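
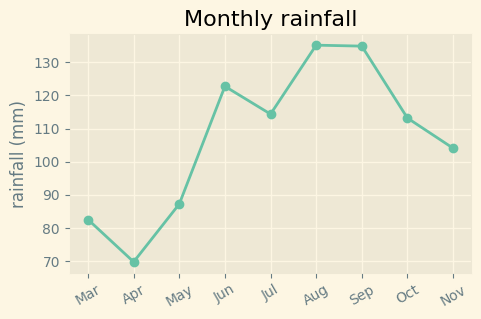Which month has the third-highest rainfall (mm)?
Jun

Top 4: Aug ≈ 140, Sep ≈ 130, Jun ≈ 120, Jul ≈ 110.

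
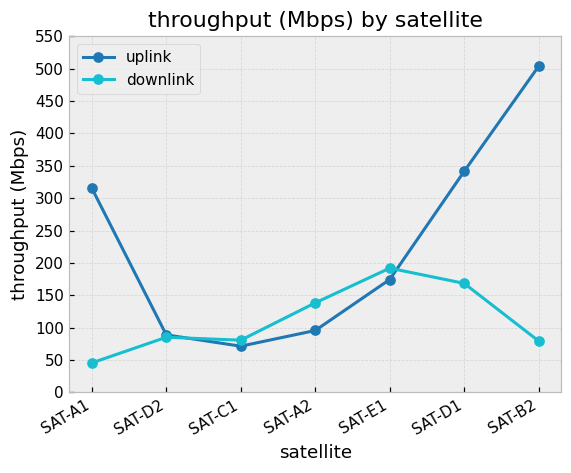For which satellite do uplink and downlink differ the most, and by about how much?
SAT-B2: uplink ≈ 500, downlink ≈ 100 → gap ≈ 400. Next-largest (SAT-A1) is only ≈ 250.

SAT-B2, ≈ 400 Mbps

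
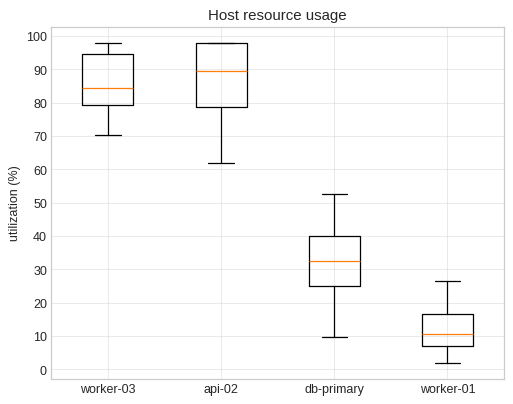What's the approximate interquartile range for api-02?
Q3 ≈ 100, Q1 ≈ 80; IQR ≈ 20.

≈ 20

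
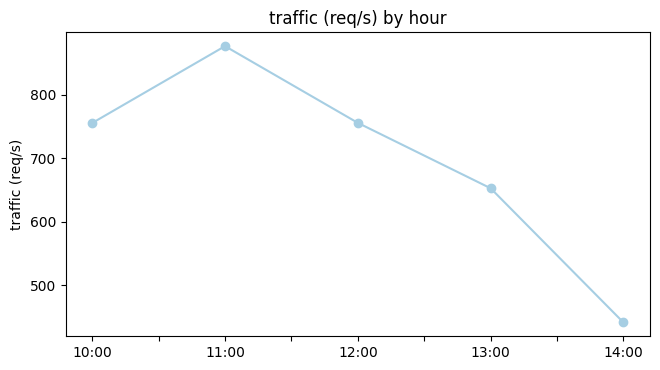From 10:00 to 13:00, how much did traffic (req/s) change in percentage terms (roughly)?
10:00 ≈ 750, 13:00 ≈ 650; (650 − 750) / 750 ≈ -13.3%.

≈ -13.3%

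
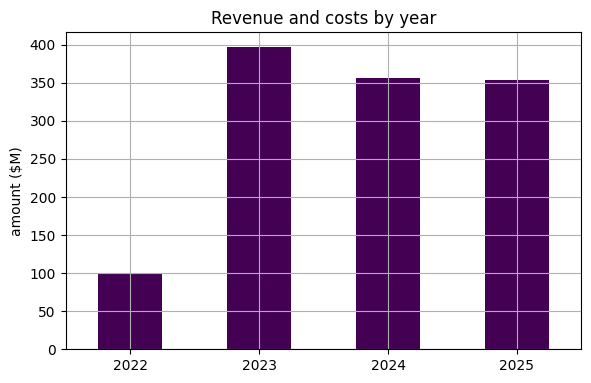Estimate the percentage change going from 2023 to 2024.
2023 ≈ 400, 2024 ≈ 350; (350 − 400) / 400 ≈ -12.5%.

≈ -12.5%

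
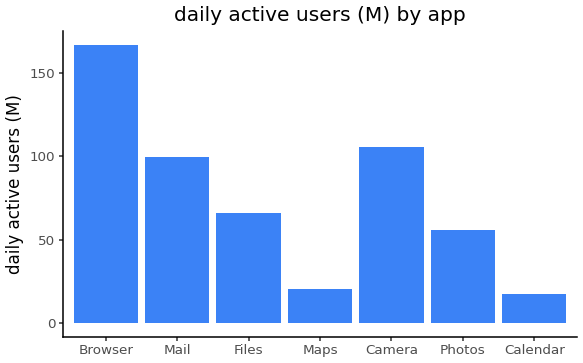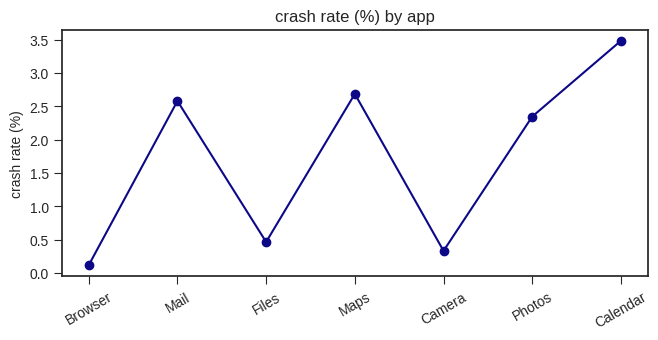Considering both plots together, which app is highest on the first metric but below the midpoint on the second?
Browser

Chart 2 median crash rate (%) ≈ 2.5; below-median apps: Browser, Files, Camera. Among those, Browser has the highest daily active users (M) (≈ 160).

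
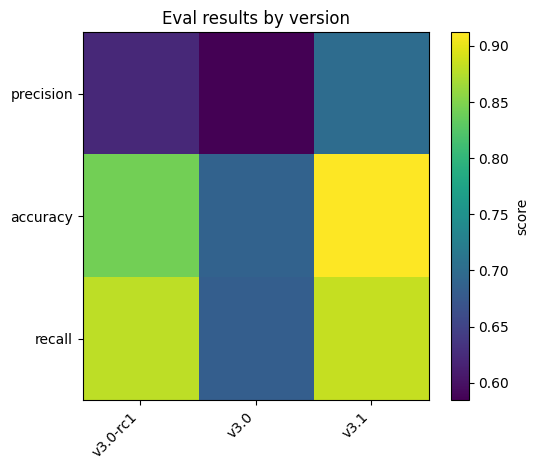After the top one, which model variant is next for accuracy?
v3.0-rc1

Top 3 for accuracy: v3.1 ≈ 0.90, v3.0-rc1 ≈ 0.85, v3.0 ≈ 0.70.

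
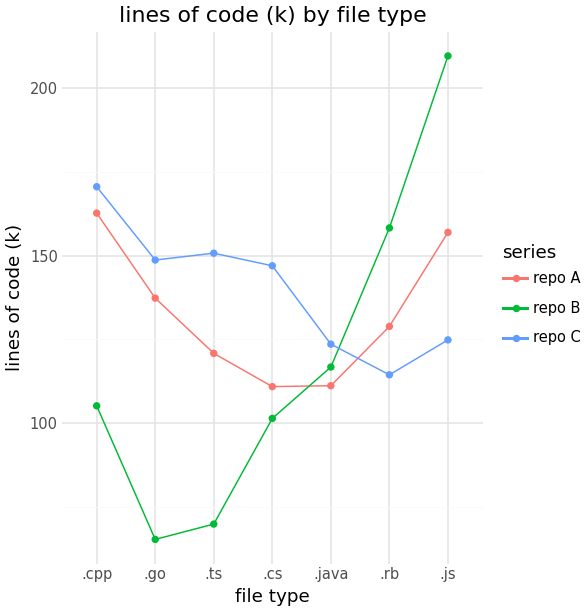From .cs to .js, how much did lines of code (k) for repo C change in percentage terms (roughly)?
.cs ≈ 140, .js ≈ 120; (120 − 140) / 140 ≈ -14.3%.

≈ -14.3%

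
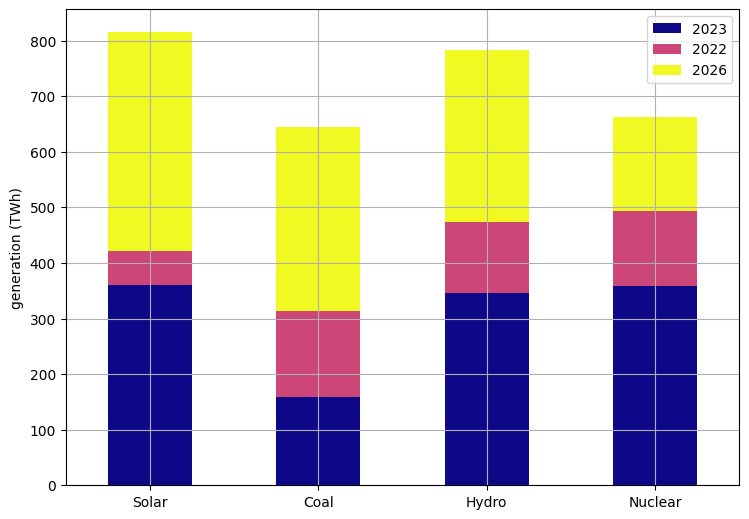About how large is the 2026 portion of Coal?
2026 top ≈ 600, bottom ≈ 300; segment ≈ 300.

≈ 300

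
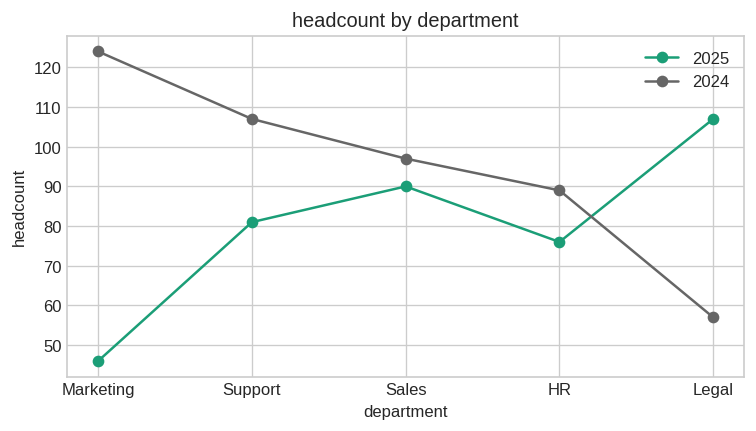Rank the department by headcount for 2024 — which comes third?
Top 4 for 2024: Marketing ≈ 120, Support ≈ 110, Sales ≈ 100, HR ≈ 90.

Sales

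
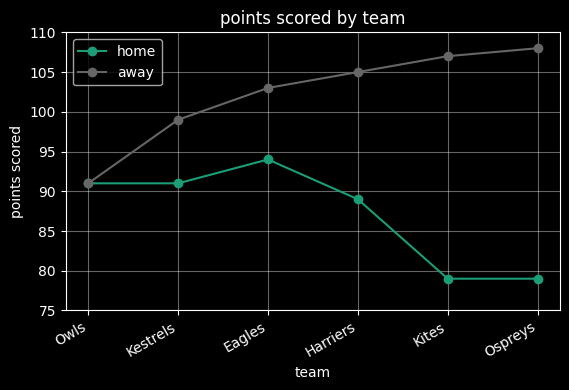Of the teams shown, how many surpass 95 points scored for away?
5

Above 95: Kestrels, Eagles, Harriers, Kites, Ospreys.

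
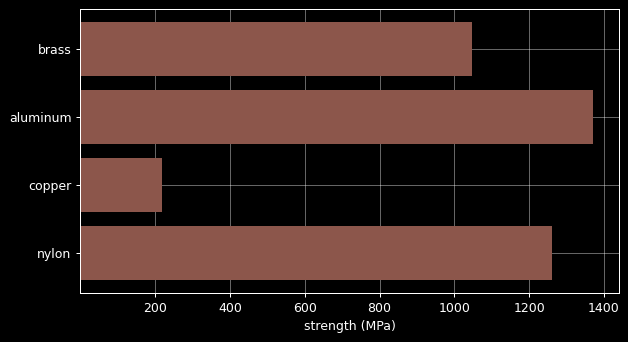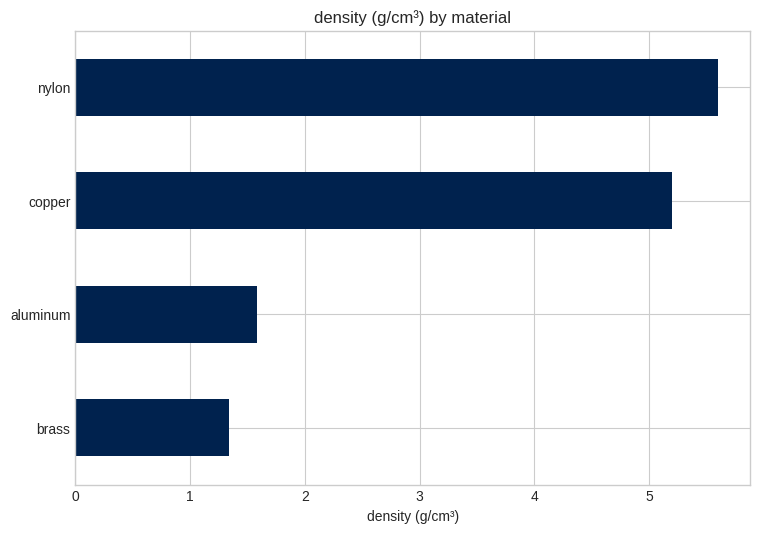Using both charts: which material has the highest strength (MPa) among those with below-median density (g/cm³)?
aluminum

Chart 2 median density (g/cm³) ≈ 3; below-median materials: brass, aluminum. Among those, aluminum has the highest strength (MPa) (≈ 1400).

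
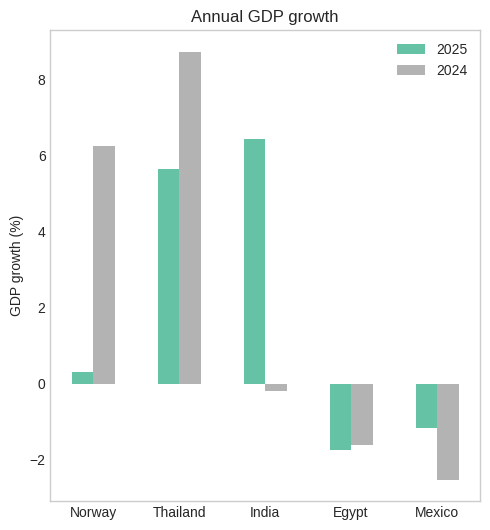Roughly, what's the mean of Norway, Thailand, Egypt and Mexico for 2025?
(0 + 6 + -2 + -1) / 4 ≈ 1.

≈ 1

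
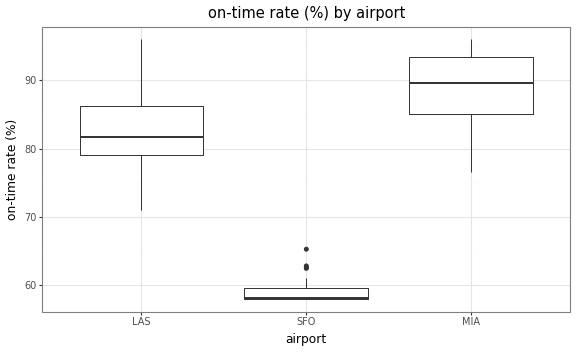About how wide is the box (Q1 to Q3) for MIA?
≈ 10

Q3 ≈ 95, Q1 ≈ 85; IQR ≈ 10.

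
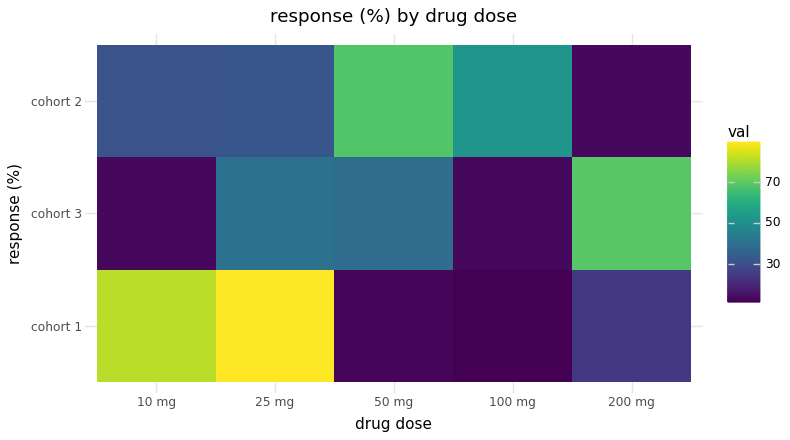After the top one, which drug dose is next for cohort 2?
100 mg

Top 3 for cohort 2: 50 mg ≈ 70, 100 mg ≈ 50, 25 mg ≈ 30.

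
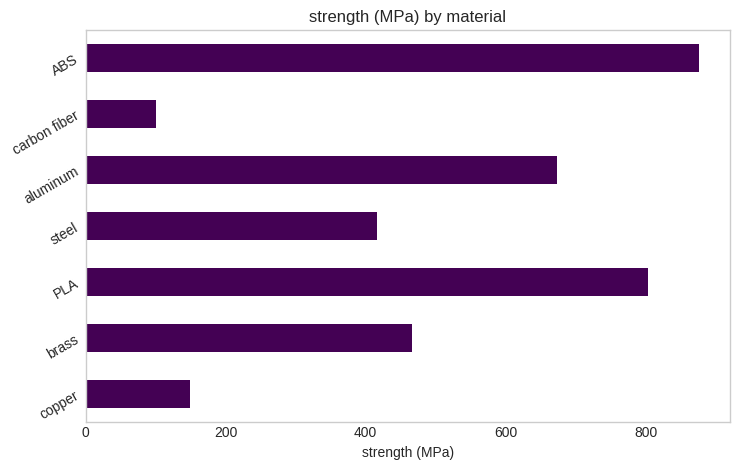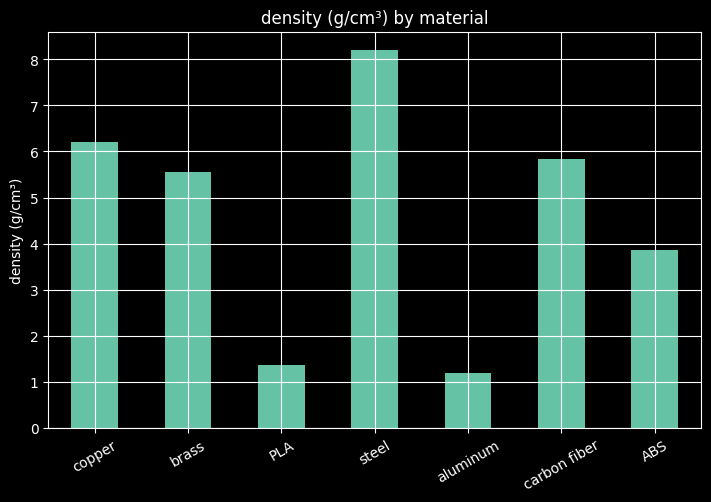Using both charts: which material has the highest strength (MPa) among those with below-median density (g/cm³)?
ABS

Chart 2 median density (g/cm³) ≈ 6; below-median materials: PLA, aluminum, ABS. Among those, ABS has the highest strength (MPa) (≈ 900).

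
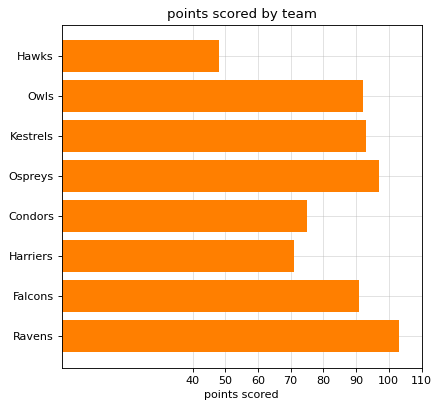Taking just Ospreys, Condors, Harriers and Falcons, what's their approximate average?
≈ 85

(100 + 80 + 70 + 90) / 4 ≈ 85.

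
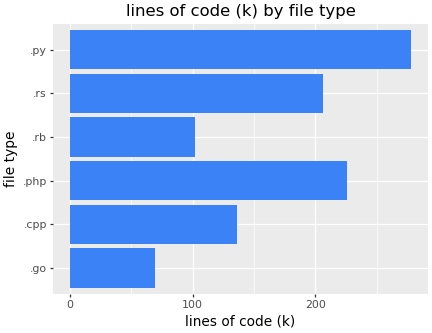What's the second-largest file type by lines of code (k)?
Top 3: .py ≈ 275, .php ≈ 225, .rs ≈ 200.

.php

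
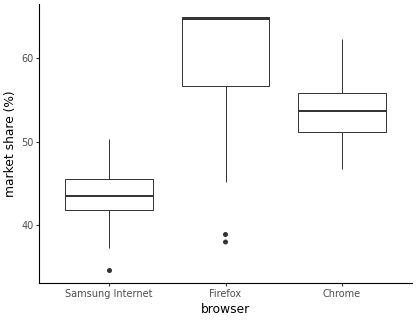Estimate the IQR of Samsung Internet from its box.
Q3 ≈ 46, Q1 ≈ 42; IQR ≈ 4.

≈ 4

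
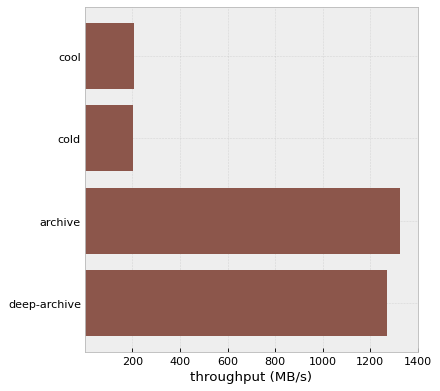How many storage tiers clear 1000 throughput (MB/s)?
2

Above 1000: archive, deep-archive.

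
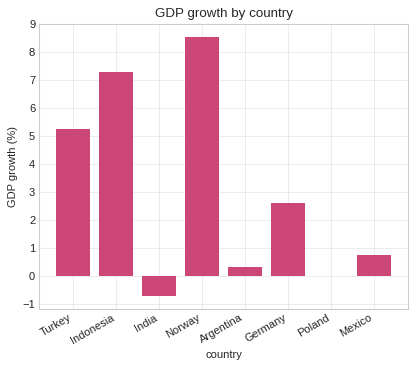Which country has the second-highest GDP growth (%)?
Indonesia

Top 3: Norway ≈ 9, Indonesia ≈ 7, Turkey ≈ 5.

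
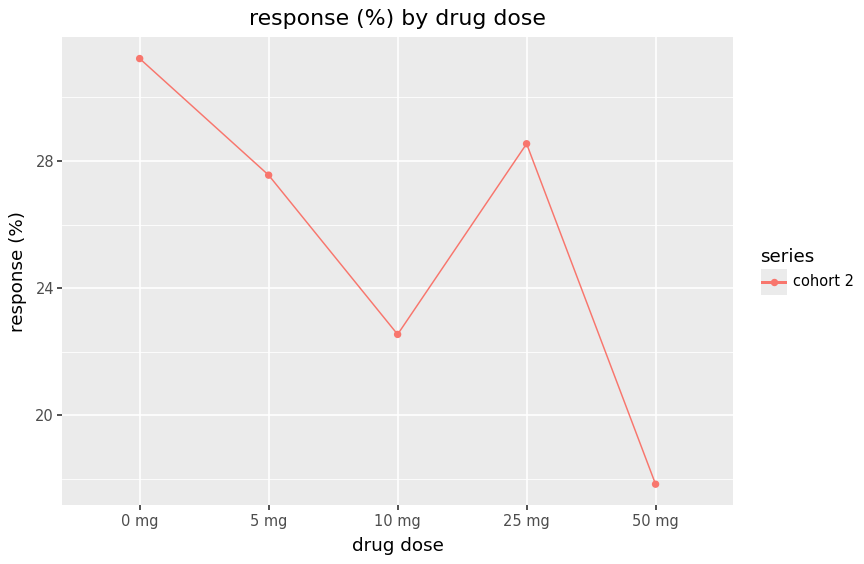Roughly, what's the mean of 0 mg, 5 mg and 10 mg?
≈ 27

(32 + 28 + 22) / 3 ≈ 27.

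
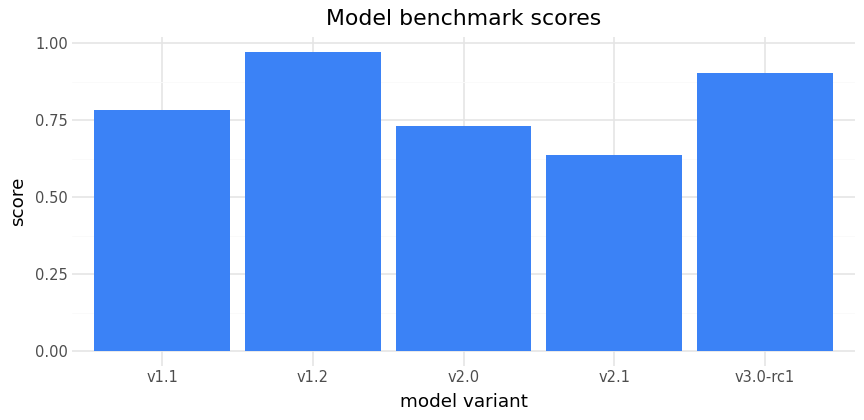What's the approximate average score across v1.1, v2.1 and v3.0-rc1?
(0.8 + 0.6 + 0.9) / 3 ≈ 0.77.

≈ 0.77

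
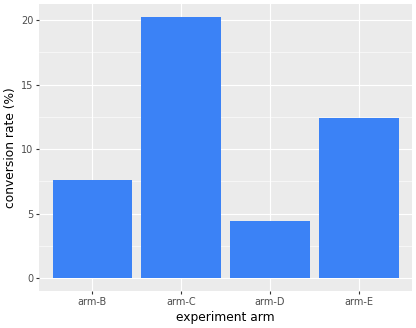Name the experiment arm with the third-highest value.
arm-B

Top 4: arm-C ≈ 20, arm-E ≈ 12, arm-B ≈ 8, arm-D ≈ 4.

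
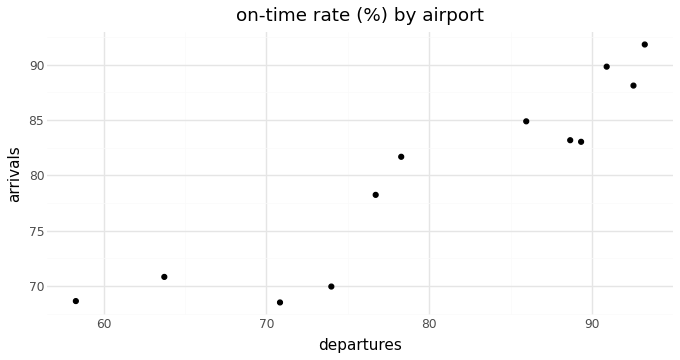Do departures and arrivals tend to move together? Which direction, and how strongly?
positive, strong

Points are positively correlated; strong (|r| ≈ 0.9).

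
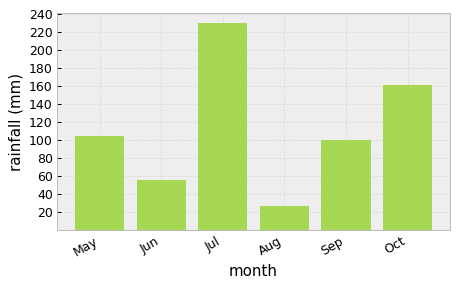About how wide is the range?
Max Jul ≈ 220, min Aug ≈ 20; range ≈ 200.

≈ 200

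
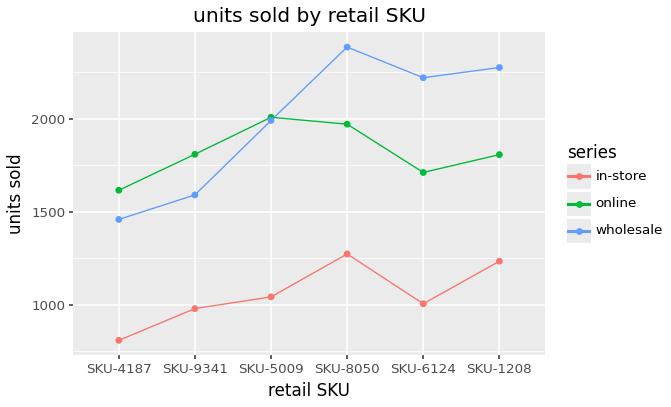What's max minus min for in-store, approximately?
Max SKU-8050 ≈ 1200, min SKU-4187 ≈ 800; range ≈ 400.

≈ 400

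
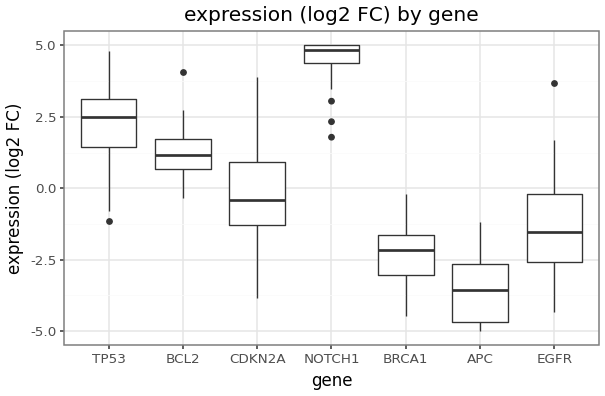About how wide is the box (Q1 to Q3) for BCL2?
≈ 1

Q3 ≈ 2, Q1 ≈ 1; IQR ≈ 1.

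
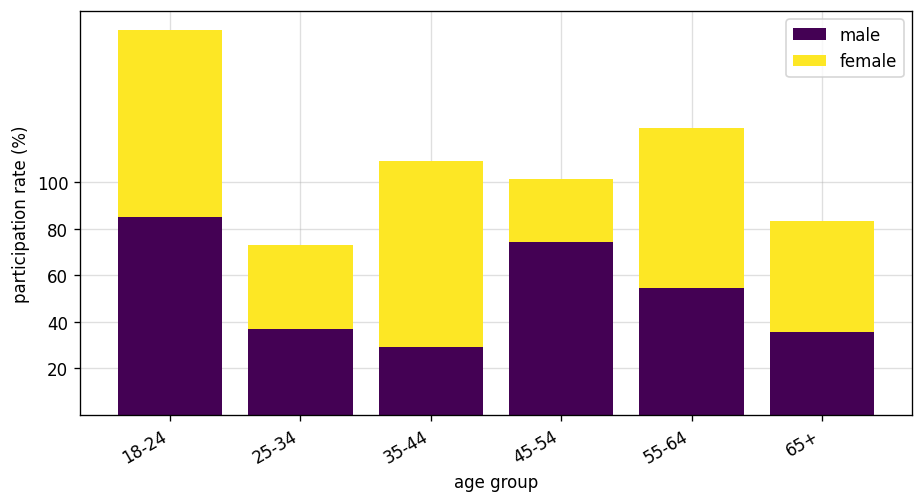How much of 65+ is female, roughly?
≈ 40

female top ≈ 80, bottom ≈ 40; segment ≈ 40.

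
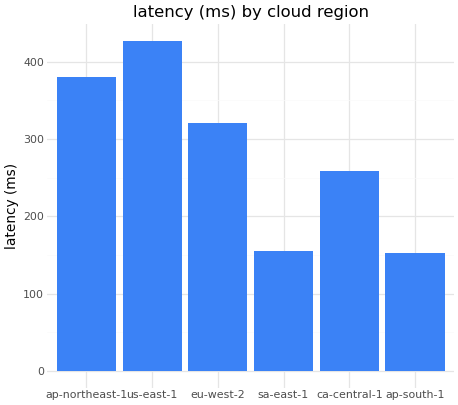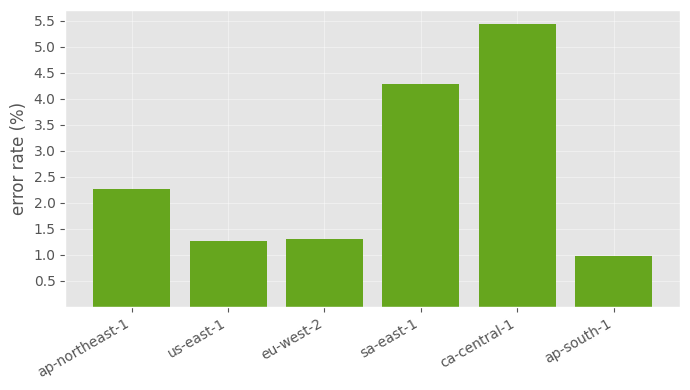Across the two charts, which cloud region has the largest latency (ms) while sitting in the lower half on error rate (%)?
Chart 2 median error rate (%) ≈ 2; below-median cloud regions: us-east-1, eu-west-2, ap-south-1. Among those, us-east-1 has the highest latency (ms) (≈ 450).

us-east-1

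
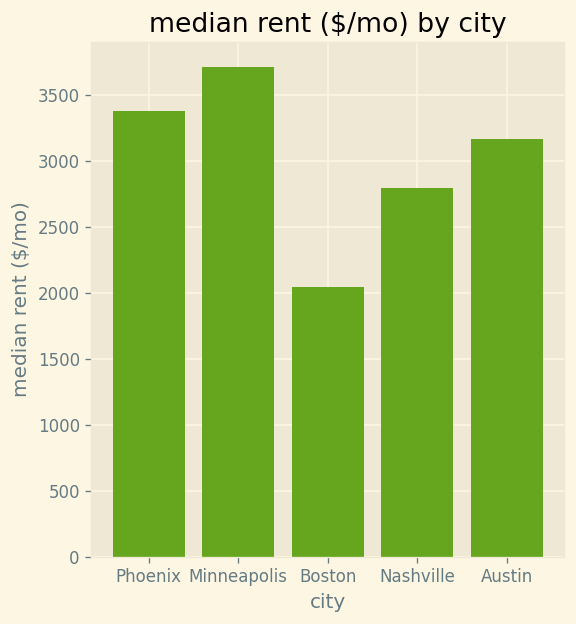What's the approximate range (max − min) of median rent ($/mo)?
≈ 1500

Max Minneapolis ≈ 3500, min Boston ≈ 2000; range ≈ 1500.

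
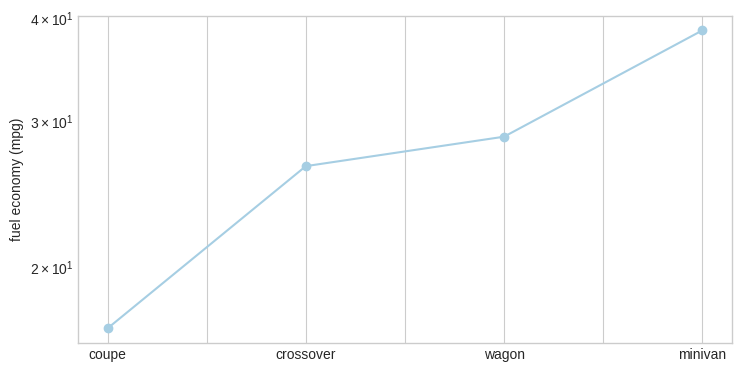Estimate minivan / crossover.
minivan ≈ 38, crossover ≈ 26; 38/26 ≈ 1.46.

≈ 1.46×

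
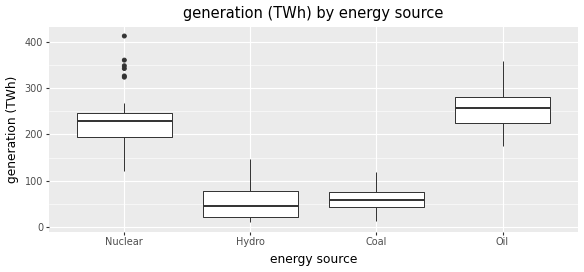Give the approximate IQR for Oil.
≈ 60

Q3 ≈ 280, Q1 ≈ 220; IQR ≈ 60.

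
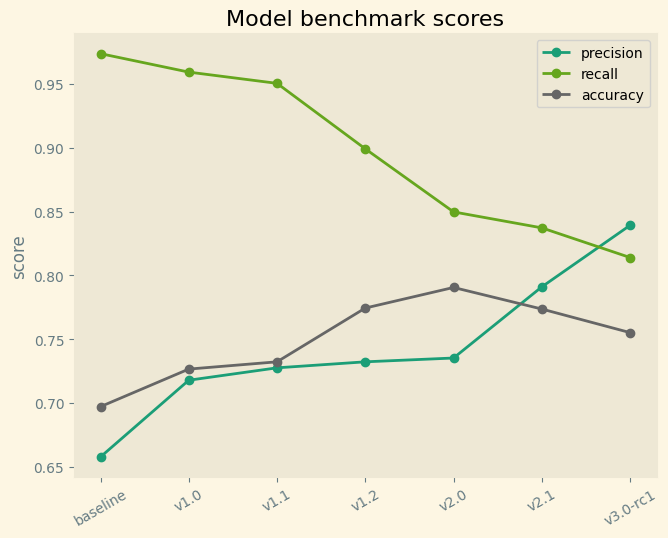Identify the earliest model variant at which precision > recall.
v3.0-rc1

v2.1: precision ≈ 0.80 vs recall ≈ 0.85 (not yet); v3.0-rc1: precision ≈ 0.85 vs recall ≈ 0.80 (first crossover).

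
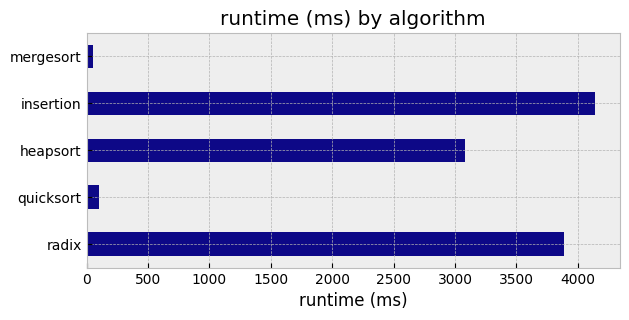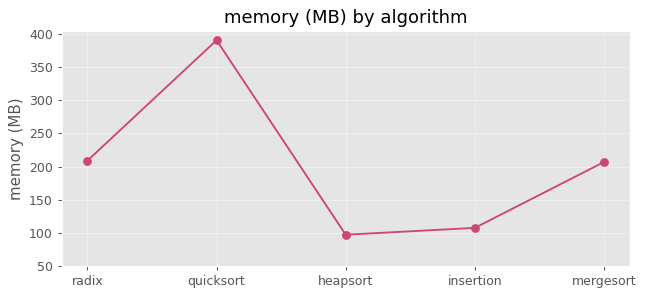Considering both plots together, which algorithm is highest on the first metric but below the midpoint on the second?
insertion

Chart 2 median memory (MB) ≈ 200; below-median algorithms: heapsort, insertion. Among those, insertion has the highest runtime (ms) (≈ 4000).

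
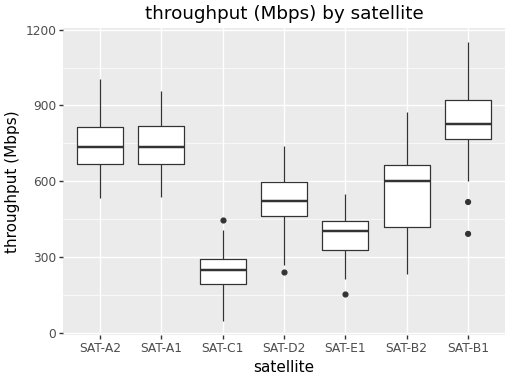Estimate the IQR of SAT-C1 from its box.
Q3 ≈ 300, Q1 ≈ 200; IQR ≈ 100.

≈ 100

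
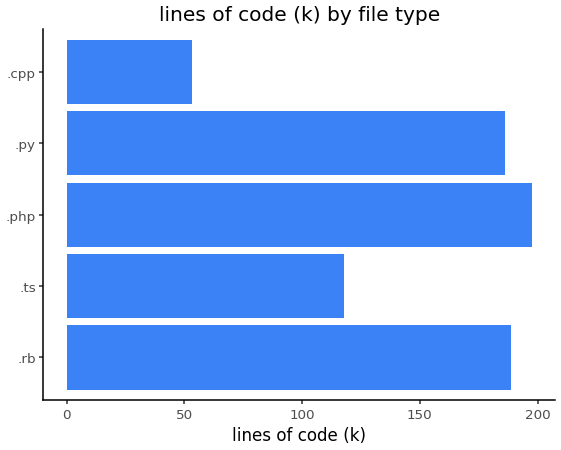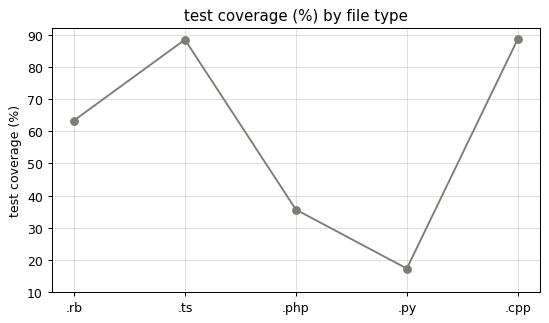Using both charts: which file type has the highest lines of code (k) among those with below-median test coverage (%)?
.php

Chart 2 median test coverage (%) ≈ 60; below-median file types: .php, .py. Among those, .php has the highest lines of code (k) (≈ 200).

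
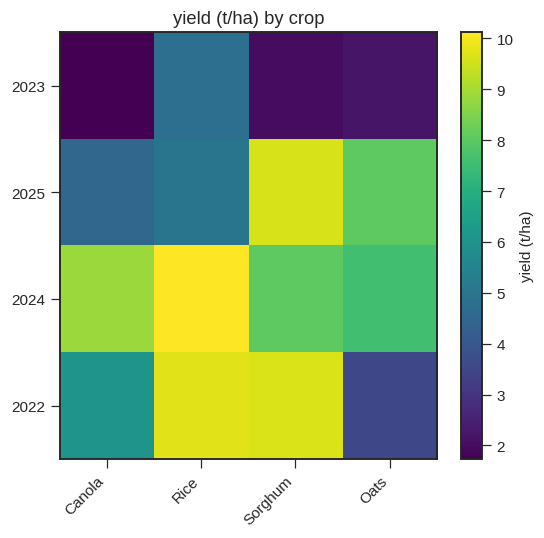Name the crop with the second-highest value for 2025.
Top 3 for 2025: Sorghum ≈ 10, Oats ≈ 8, Rice ≈ 5.

Oats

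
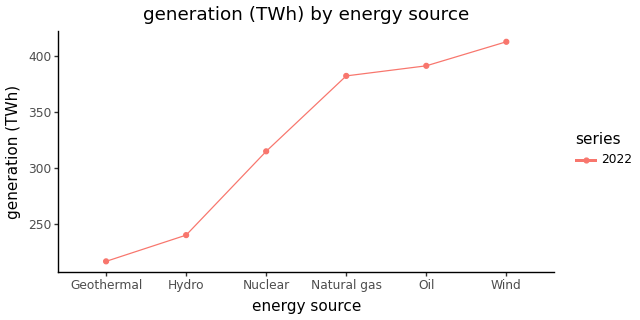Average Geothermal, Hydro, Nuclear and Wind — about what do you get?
(220 + 240 + 320 + 420) / 4 ≈ 300.

≈ 300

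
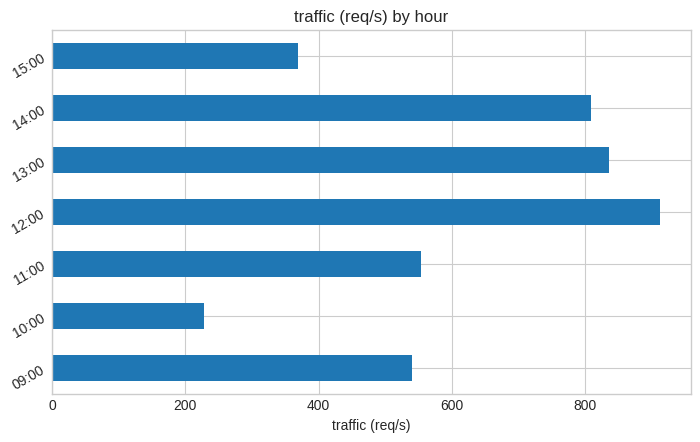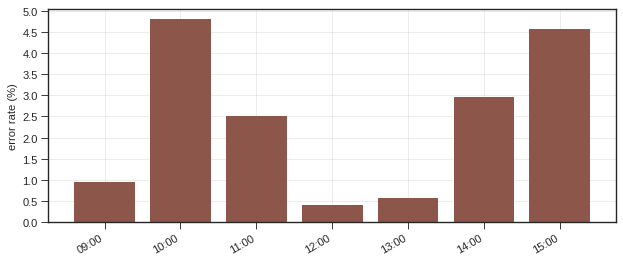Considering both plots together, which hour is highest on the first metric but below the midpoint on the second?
12:00

Chart 2 median error rate (%) ≈ 2.5; below-median hours: 09:00, 12:00, 13:00. Among those, 12:00 has the highest traffic (req/s) (≈ 900).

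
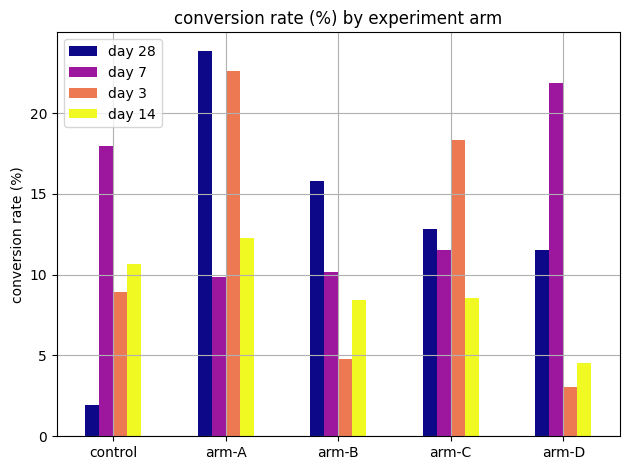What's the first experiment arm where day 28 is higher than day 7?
arm-A

control: day 28 ≈ 2 vs day 7 ≈ 18 (not yet); arm-A: day 28 ≈ 24 vs day 7 ≈ 10 (first crossover).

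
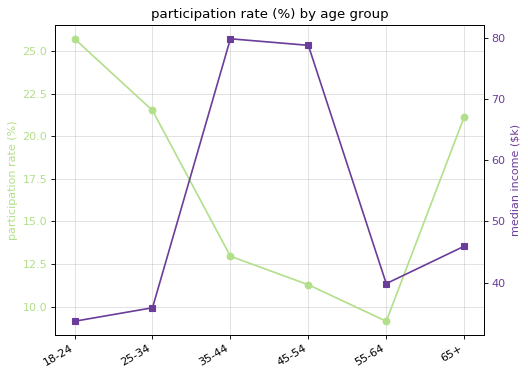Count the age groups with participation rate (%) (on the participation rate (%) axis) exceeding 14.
Above 14: 18-24, 25-34, 65+.

3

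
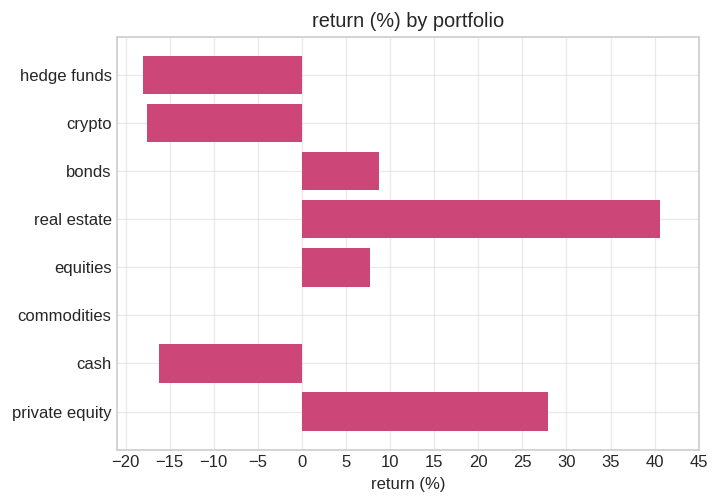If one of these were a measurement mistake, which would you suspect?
real estate ≈ 40; the rest sit between ≈ -20 and ≈ 30.

real estate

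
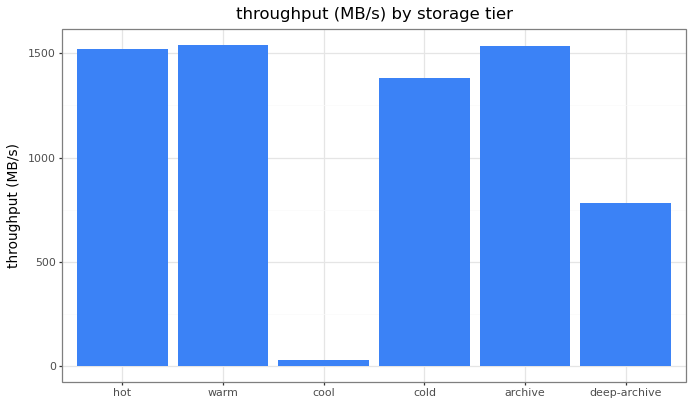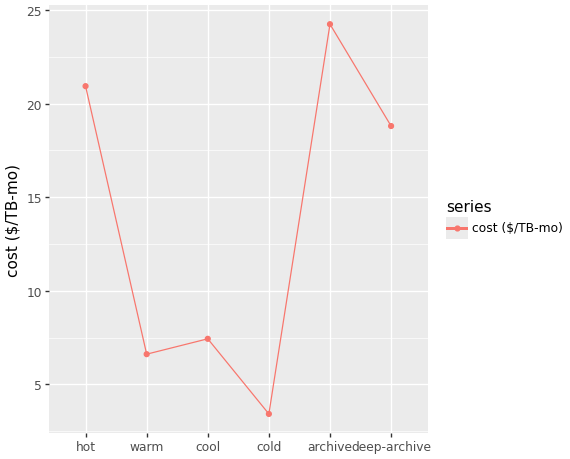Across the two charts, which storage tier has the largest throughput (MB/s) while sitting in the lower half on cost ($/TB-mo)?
warm

Chart 2 median cost ($/TB-mo) ≈ 15; below-median storage tiers: warm, cool, cold. Among those, warm has the highest throughput (MB/s) (≈ 1600).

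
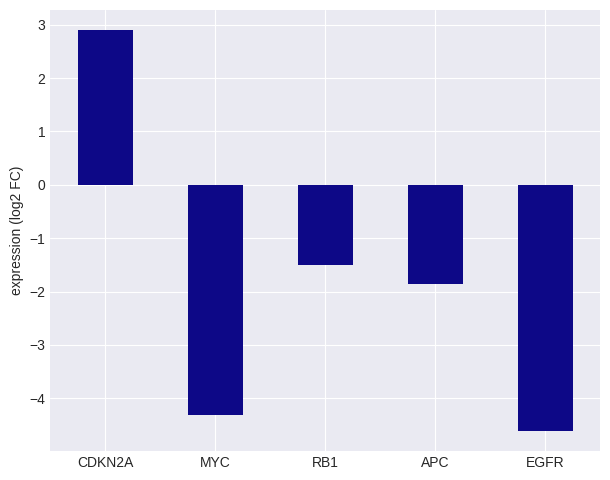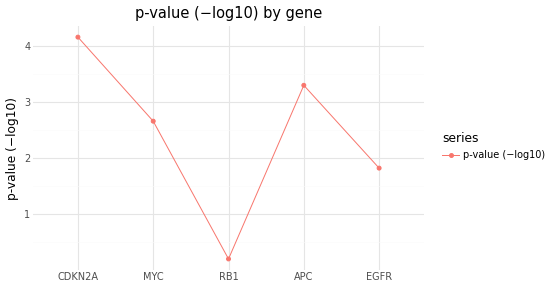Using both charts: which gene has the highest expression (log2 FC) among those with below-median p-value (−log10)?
RB1

Chart 2 median p-value (−log10) ≈ 2.5; below-median genes: RB1, EGFR. Among those, RB1 has the highest expression (log2 FC) (≈ -1.5).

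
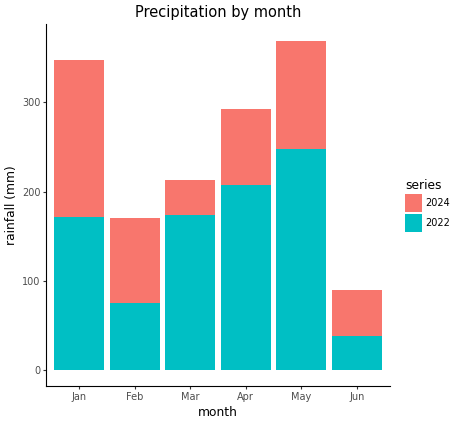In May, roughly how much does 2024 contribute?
2024 top ≈ 350, bottom ≈ 250; segment ≈ 100.

≈ 100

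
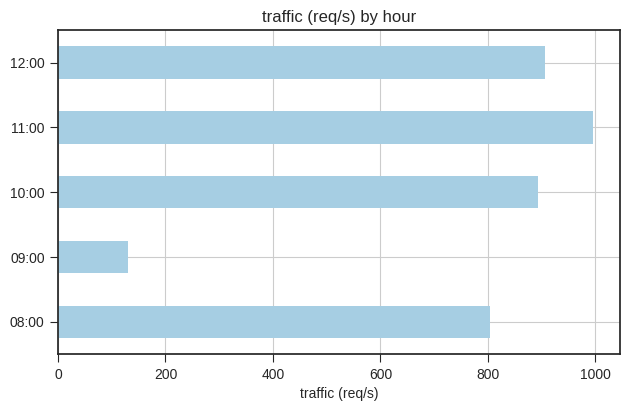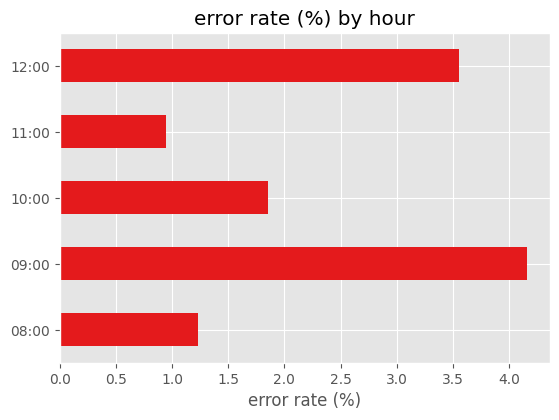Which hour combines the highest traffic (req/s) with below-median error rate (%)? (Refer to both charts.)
Chart 2 median error rate (%) ≈ 2; below-median hours: 08:00, 11:00. Among those, 11:00 has the highest traffic (req/s) (≈ 1000).

11:00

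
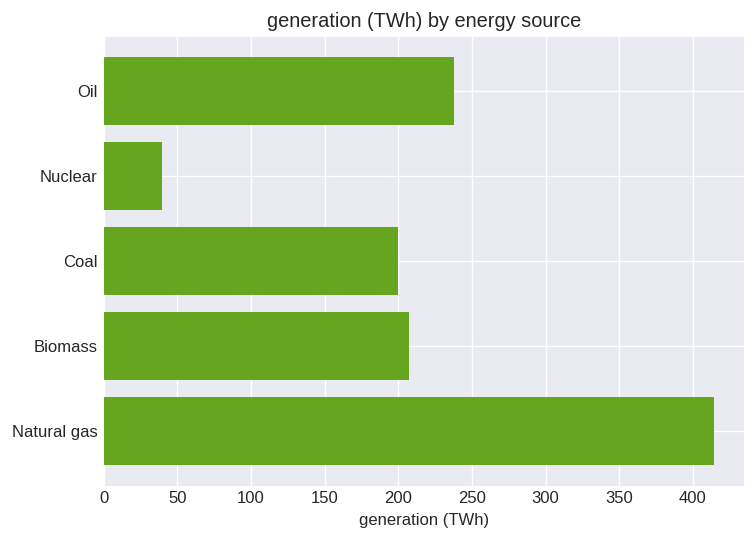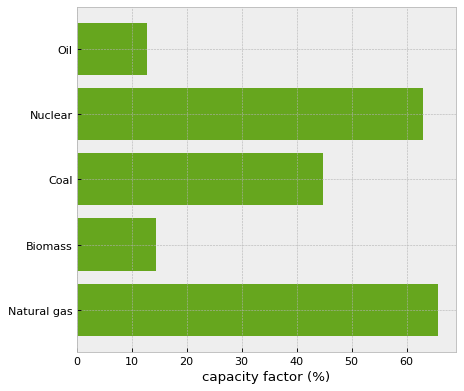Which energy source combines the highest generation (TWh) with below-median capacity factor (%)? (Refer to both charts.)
Oil

Chart 2 median capacity factor (%) ≈ 40; below-median energy sources: Oil, Biomass. Among those, Oil has the highest generation (TWh) (≈ 250).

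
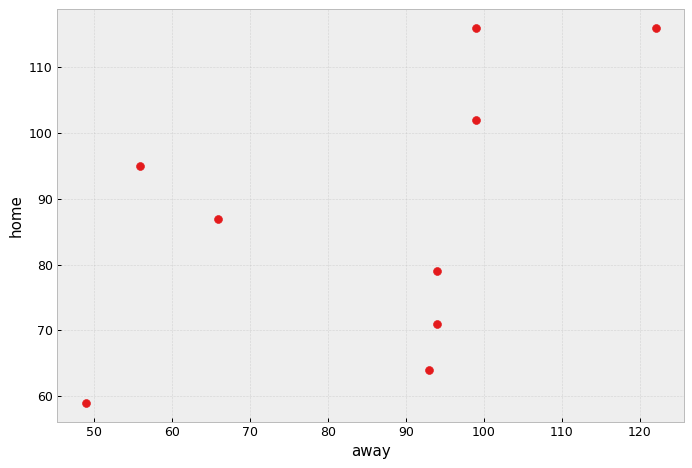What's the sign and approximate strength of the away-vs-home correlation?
positive, moderate

Points are positively correlated; moderate (|r| ≈ 0.5).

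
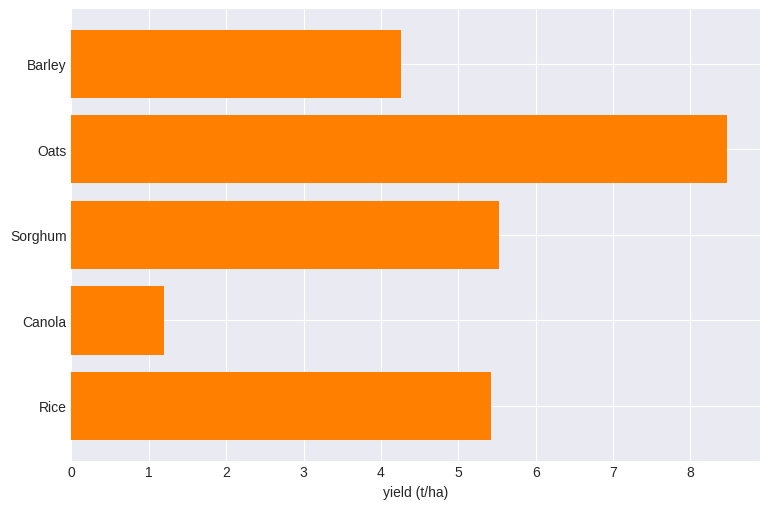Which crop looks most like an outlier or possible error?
Canola

Canola ≈ 1; the rest sit between ≈ 4 and ≈ 8.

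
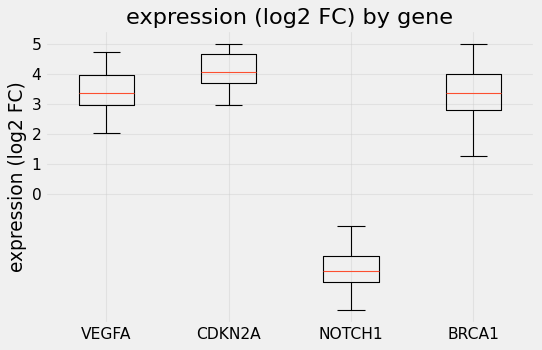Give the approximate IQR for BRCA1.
≈ 1

Q3 ≈ 4, Q1 ≈ 3; IQR ≈ 1.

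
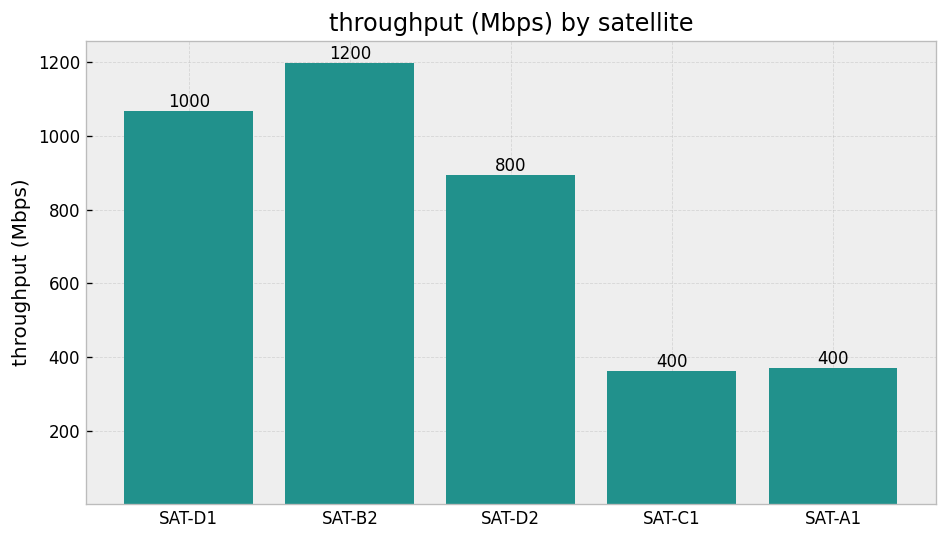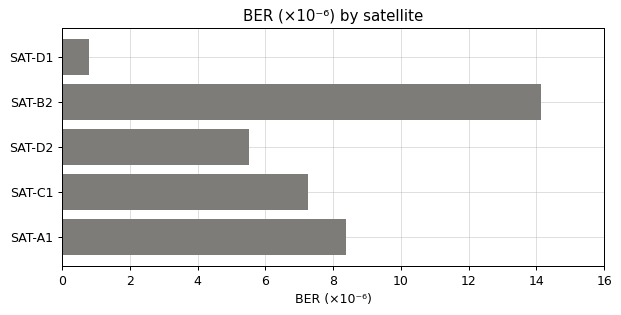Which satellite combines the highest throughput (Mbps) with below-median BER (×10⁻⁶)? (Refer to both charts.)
Chart 2 median BER (×10⁻⁶) ≈ 8; below-median satellites: SAT-D1, SAT-D2. Among those, SAT-D1 has the highest throughput (Mbps) (≈ 1000).

SAT-D1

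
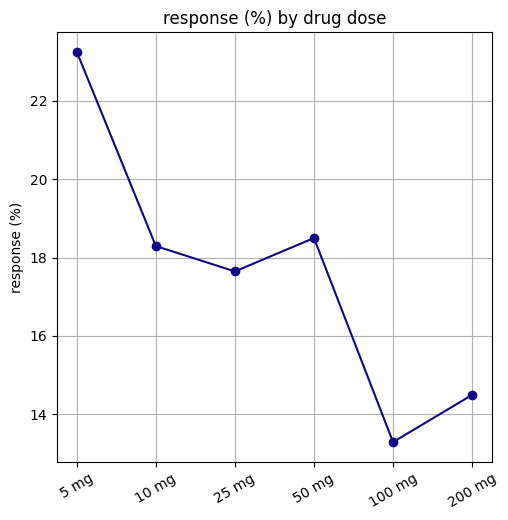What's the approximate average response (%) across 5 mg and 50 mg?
(23 + 19) / 2 ≈ 21.

≈ 21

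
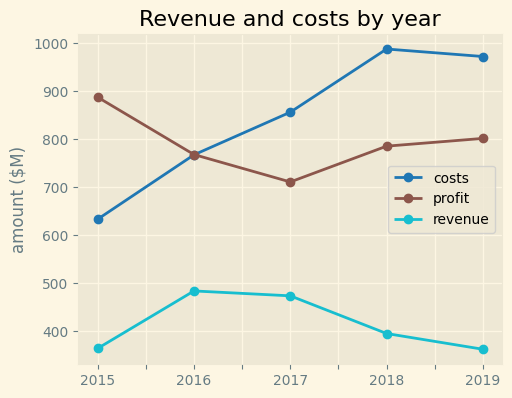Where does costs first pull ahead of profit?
2016: costs ≈ 800 vs profit ≈ 800 (not yet); 2017: costs ≈ 900 vs profit ≈ 700 (first crossover).

2017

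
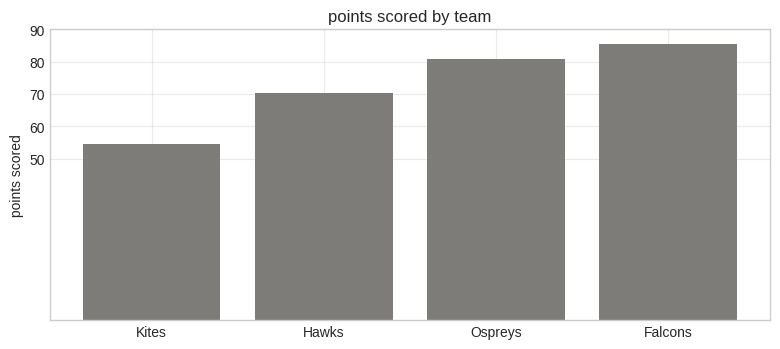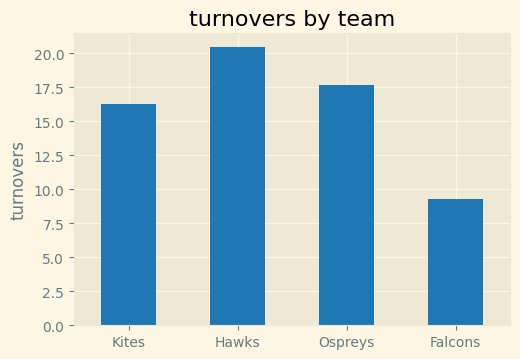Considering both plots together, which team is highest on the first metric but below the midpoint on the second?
Falcons

Chart 2 median turnovers ≈ 16; below-median teams: Kites, Falcons. Among those, Falcons has the highest points scored (≈ 90).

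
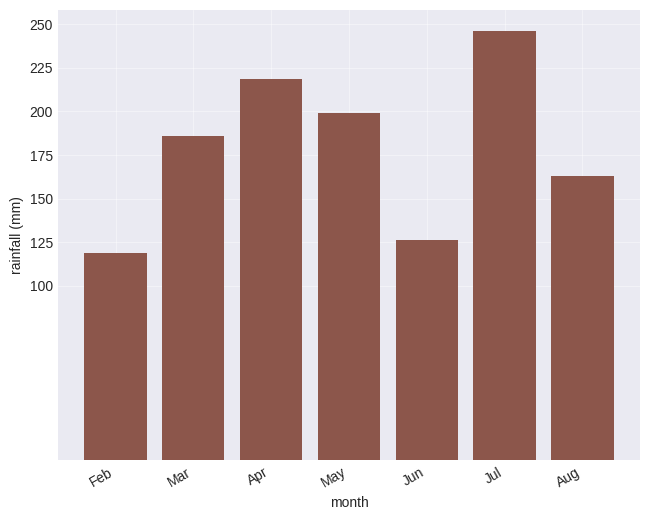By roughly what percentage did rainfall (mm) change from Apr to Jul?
Apr ≈ 225, Jul ≈ 250; (250 − 225) / 225 ≈ +11.1%.

≈ +11.1%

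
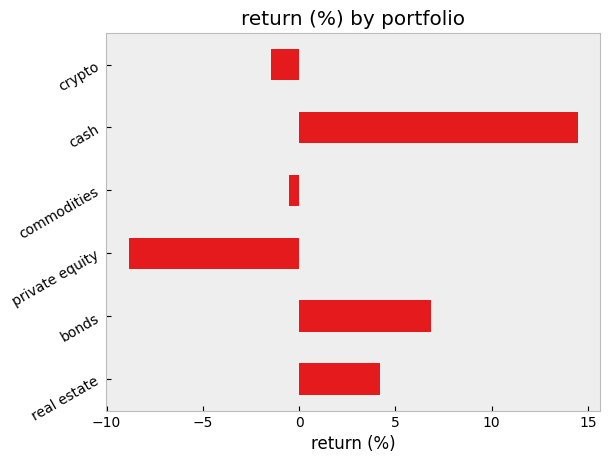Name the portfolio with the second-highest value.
bonds

Top 3: cash ≈ 14, bonds ≈ 6, real estate ≈ 4.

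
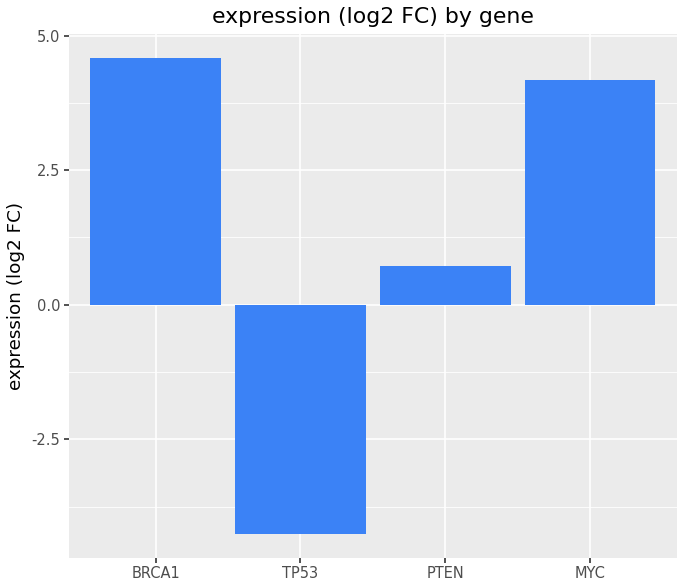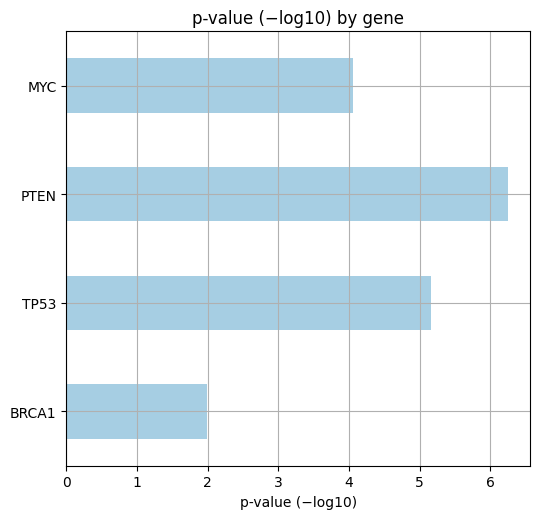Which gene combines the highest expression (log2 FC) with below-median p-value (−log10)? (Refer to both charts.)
BRCA1

Chart 2 median p-value (−log10) ≈ 5; below-median genes: BRCA1, MYC. Among those, BRCA1 has the highest expression (log2 FC) (≈ 4.5).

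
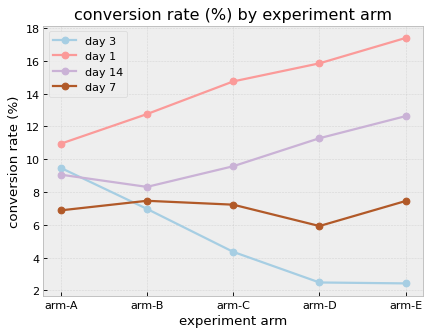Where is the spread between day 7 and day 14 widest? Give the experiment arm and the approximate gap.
arm-D: day 7 ≈ 6, day 14 ≈ 12 → gap ≈ 6. Next-largest (arm-E) is only ≈ 4.

arm-D, ≈ 6 %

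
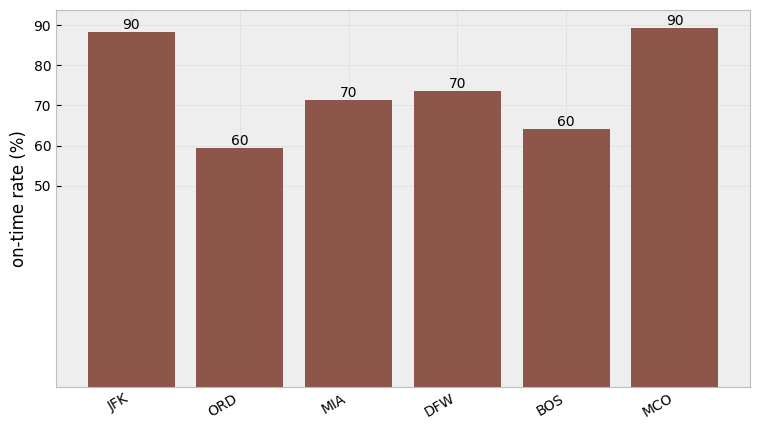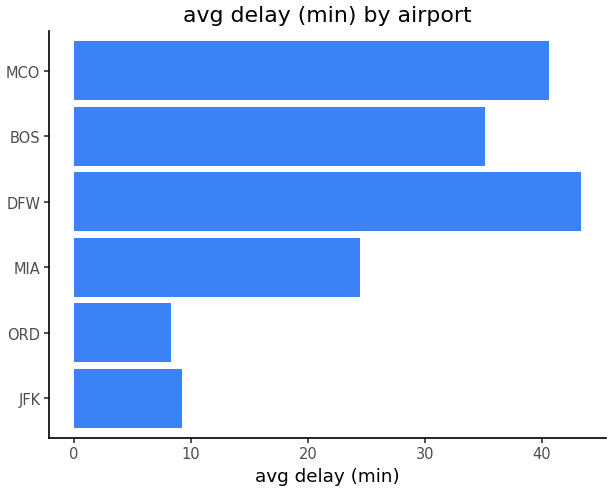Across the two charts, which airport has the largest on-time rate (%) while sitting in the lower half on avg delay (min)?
JFK

Chart 2 median avg delay (min) ≈ 30; below-median airports: JFK, ORD, MIA. Among those, JFK has the highest on-time rate (%) (≈ 90).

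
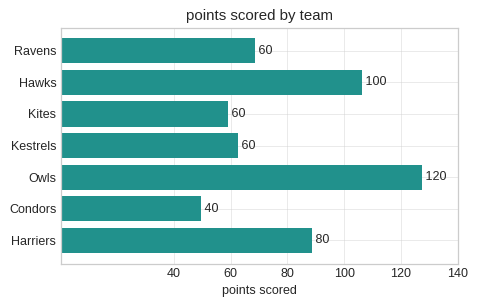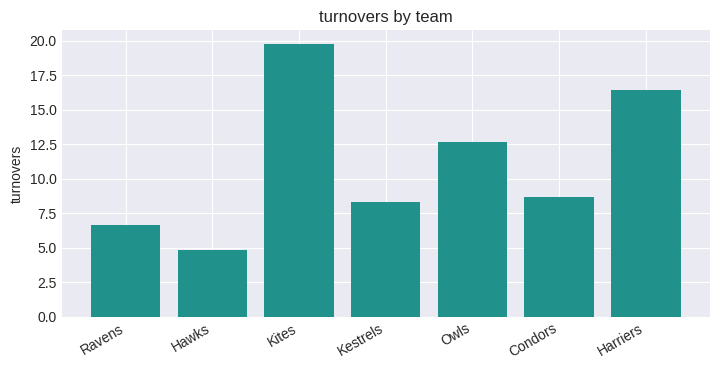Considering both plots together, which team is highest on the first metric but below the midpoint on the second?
Chart 2 median turnovers ≈ 8; below-median teams: Ravens, Hawks, Kestrels. Among those, Hawks has the highest points scored (≈ 100).

Hawks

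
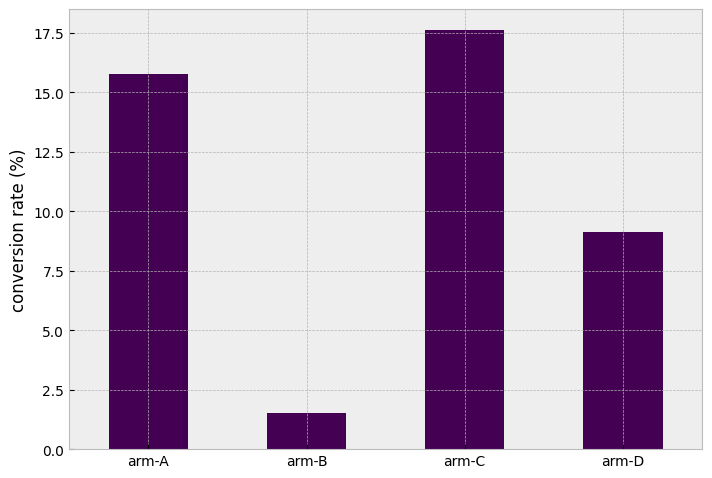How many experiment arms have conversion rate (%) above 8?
3

Above 8: arm-A, arm-C, arm-D.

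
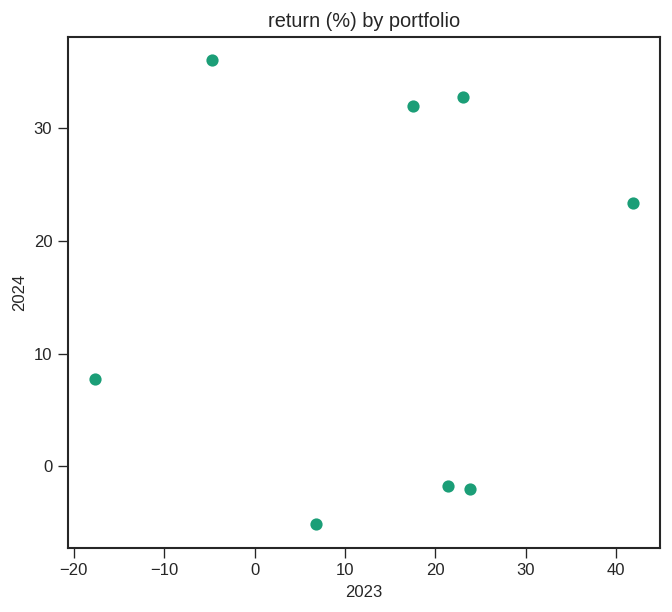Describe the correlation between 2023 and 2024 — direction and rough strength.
Points are roughly uncorrelated; weak (|r| ≈ 0.1).

no clear correlation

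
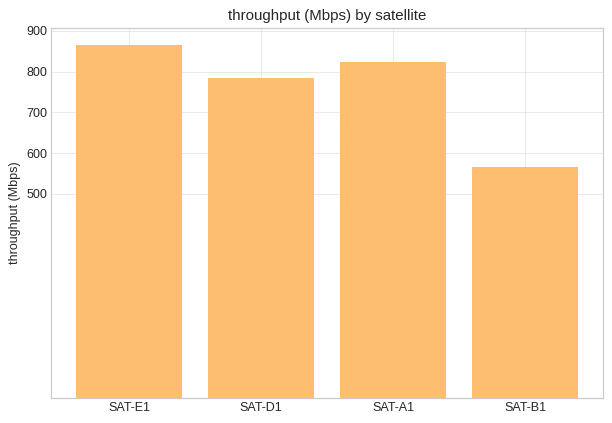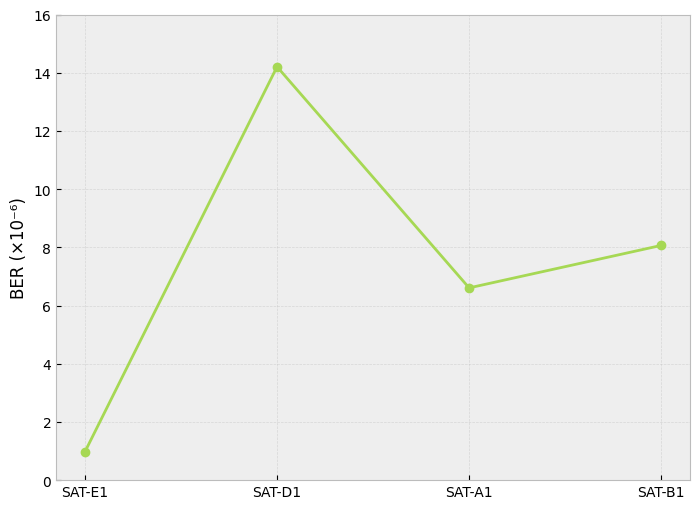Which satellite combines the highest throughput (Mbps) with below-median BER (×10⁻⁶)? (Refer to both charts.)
SAT-E1

Chart 2 median BER (×10⁻⁶) ≈ 8; below-median satellites: SAT-E1, SAT-A1. Among those, SAT-E1 has the highest throughput (Mbps) (≈ 900).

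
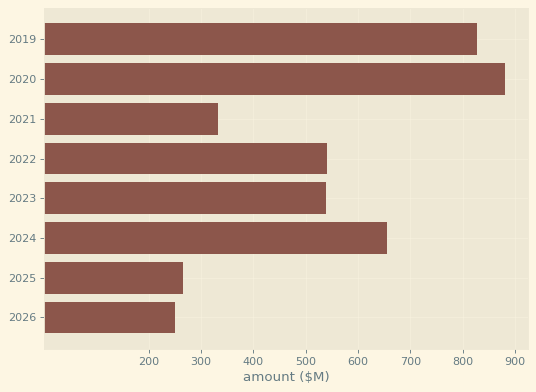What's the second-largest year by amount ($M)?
2019

Top 3: 2020 ≈ 900, 2019 ≈ 800, 2024 ≈ 700.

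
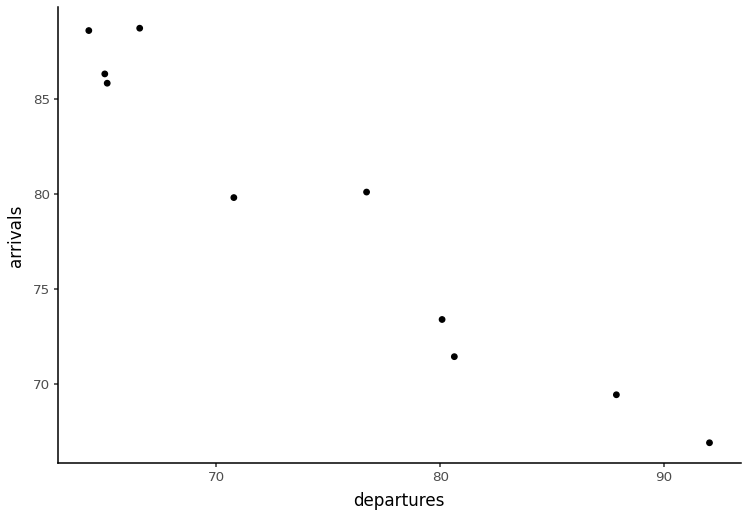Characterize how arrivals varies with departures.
negative, strong

Points are negatively correlated; strong (|r| ≈ 1.0).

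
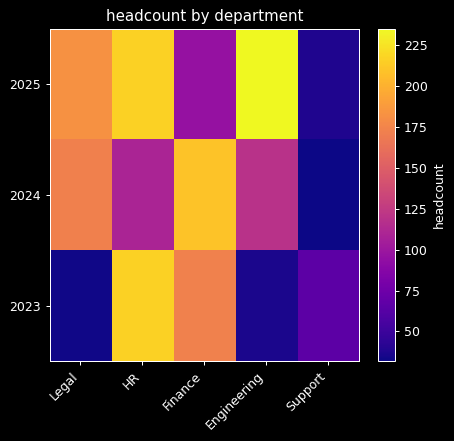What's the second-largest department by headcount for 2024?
Legal

Top 3 for 2024: Finance ≈ 200, Legal ≈ 180, Engineering ≈ 120.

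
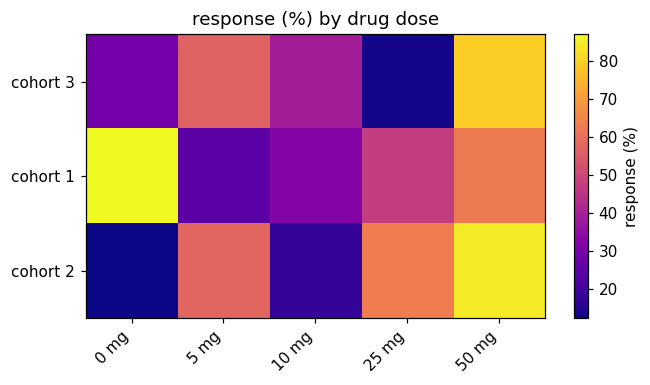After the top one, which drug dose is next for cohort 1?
50 mg

Top 3 for cohort 1: 0 mg ≈ 90, 50 mg ≈ 60, 25 mg ≈ 50.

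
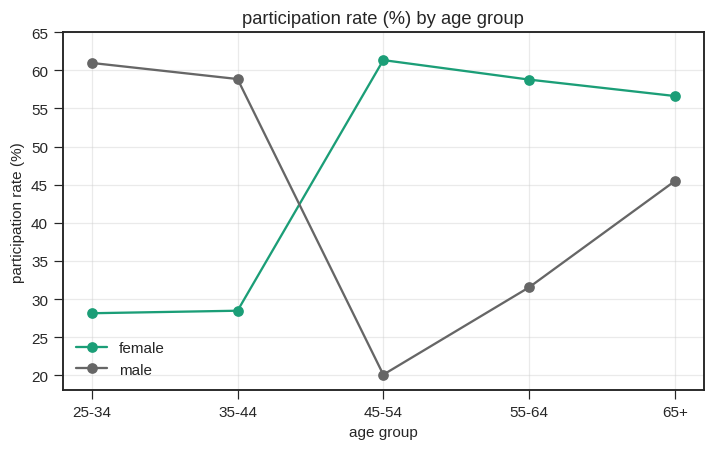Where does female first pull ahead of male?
35-44: female ≈ 30 vs male ≈ 60 (not yet); 45-54: female ≈ 60 vs male ≈ 20 (first crossover).

45-54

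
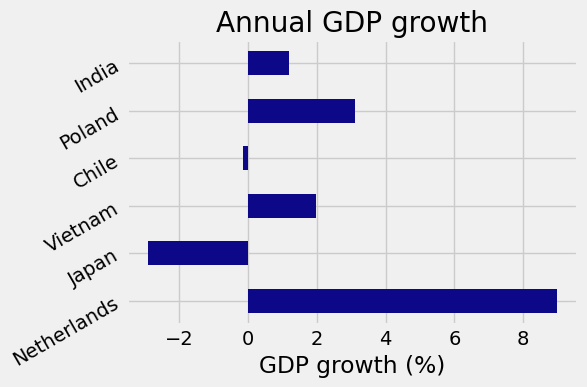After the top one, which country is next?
Top 3: Netherlands ≈ 9, Poland ≈ 3, Vietnam ≈ 2.

Poland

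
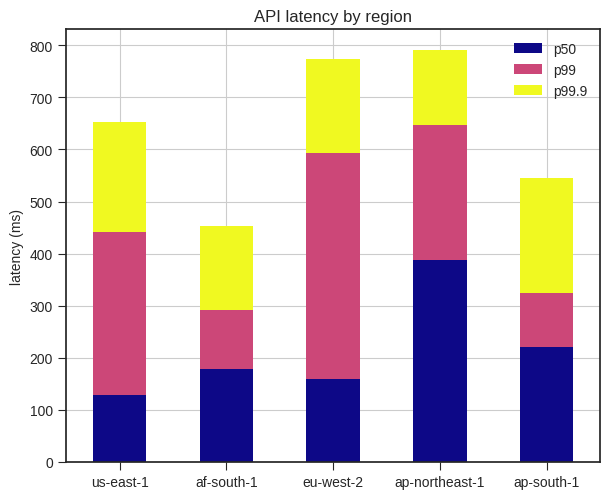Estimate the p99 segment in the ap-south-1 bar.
p99 top ≈ 300, bottom ≈ 200; segment ≈ 100.

≈ 100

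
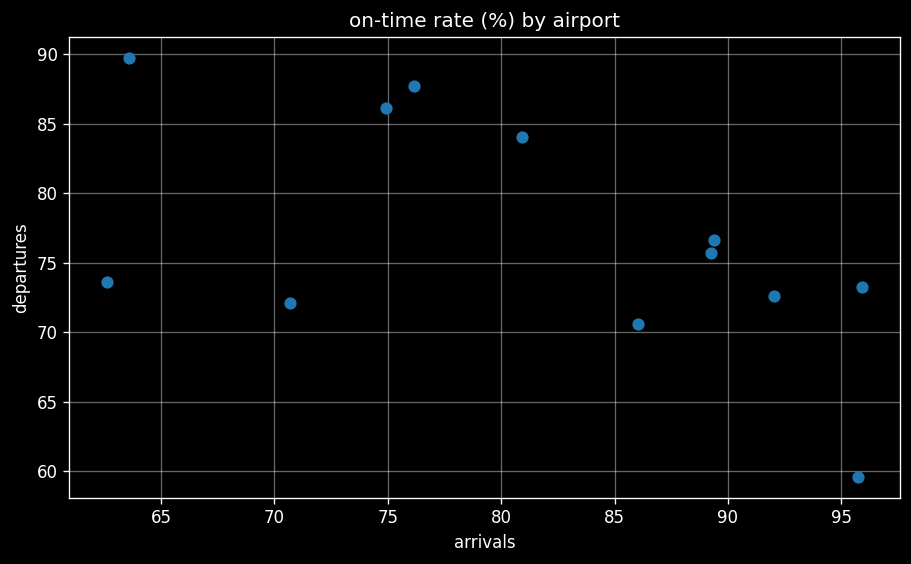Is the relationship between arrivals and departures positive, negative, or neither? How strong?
Points are negatively correlated; moderate (|r| ≈ 0.6).

negative, moderate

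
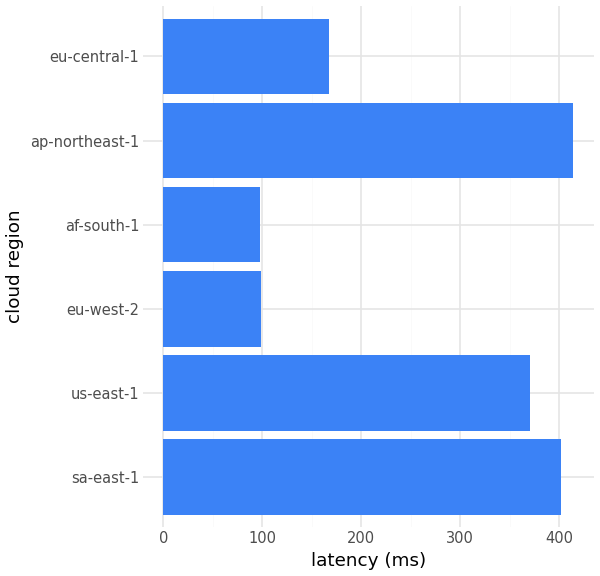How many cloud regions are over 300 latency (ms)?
Above 300: sa-east-1, us-east-1, ap-northeast-1.

3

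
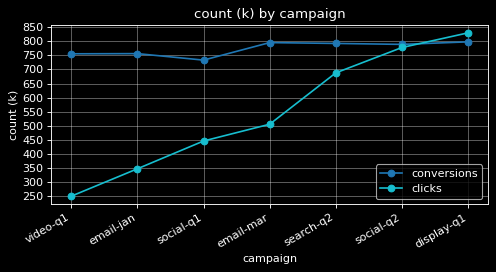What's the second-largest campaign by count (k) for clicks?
Top 3 for clicks: display-q1 ≈ 850, social-q2 ≈ 800, search-q2 ≈ 700.

social-q2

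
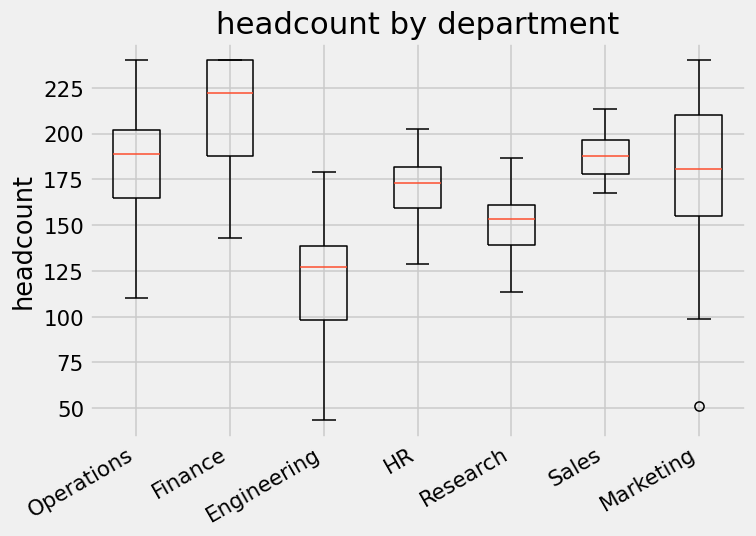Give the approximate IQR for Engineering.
≈ 40

Q3 ≈ 140, Q1 ≈ 100; IQR ≈ 40.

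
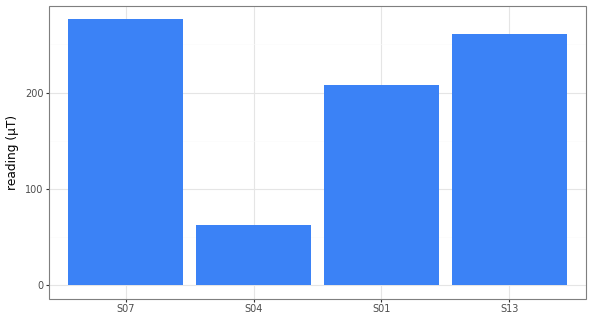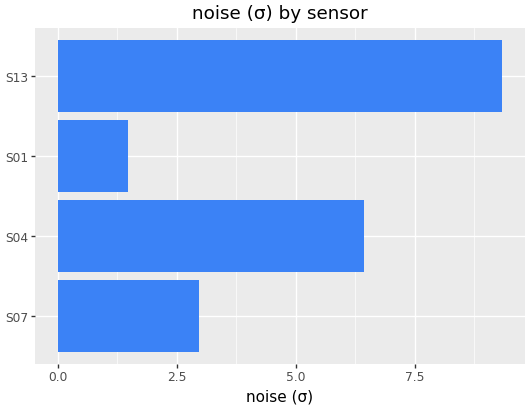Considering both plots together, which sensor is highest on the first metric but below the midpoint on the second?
S07

Chart 2 median noise (σ) ≈ 5; below-median sensors: S07, S01. Among those, S07 has the highest reading (µT) (≈ 300).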